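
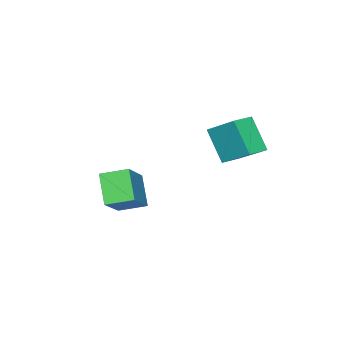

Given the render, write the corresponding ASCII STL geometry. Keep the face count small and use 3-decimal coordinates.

solid 
facet normal -0.553 0.786 0.276
outer loop
vertex 0.537 0.965 1.351
vertex 2.138 1.686 2.503
vertex 1.166 1.926 -0.125
endloop
endfacet
facet normal -0.762 -0.343 -0.548
outer loop
vertex 1.962 0.794 -0.523
vertex 0.537 0.965 1.351
vertex 1.166 1.926 -0.125
endloop
endfacet
facet normal -0.553 0.786 0.276
outer loop
vertex 1.166 1.926 -0.125
vertex 2.138 1.686 2.503
vertex 2.767 2.647 1.027
endloop
endfacet
facet normal 0.336 0.514 -0.789
outer loop
vertex 2.767 2.647 1.027
vertex 1.962 0.794 -0.523
vertex 1.166 1.926 -0.125
endloop
endfacet
facet normal -0.336 -0.514 0.789
outer loop
vertex 0.537 0.965 1.351
vertex 2.934 0.554 2.105
vertex 2.138 1.686 2.503
endloop
endfacet
facet normal -0.762 -0.343 -0.548
outer loop
vertex 1.333 -0.167 0.953
vertex 0.537 0.965 1.351
vertex 1.962 0.794 -0.523
endloop
endfacet
facet normal -0.336 -0.514 0.789
outer loop
vertex 1.333 -0.167 0.953
vertex 2.934 0.554 2.105
vertex 0.537 0.965 1.351
endloop
endfacet
facet normal 0.762 0.343 0.548
outer loop
vertex 2.138 1.686 2.503
vertex 2.934 0.554 2.105
vertex 2.767 2.647 1.027
endloop
endfacet
facet normal 0.336 0.514 -0.789
outer loop
vertex 3.563 1.515 0.629
vertex 1.962 0.794 -0.523
vertex 2.767 2.647 1.027
endloop
endfacet
facet normal 0.762 0.343 0.548
outer loop
vertex 2.767 2.647 1.027
vertex 2.934 0.554 2.105
vertex 3.563 1.515 0.629
endloop
endfacet
facet normal 0.553 -0.786 -0.276
outer loop
vertex 3.563 1.515 0.629
vertex 1.333 -0.167 0.953
vertex 1.962 0.794 -0.523
endloop
endfacet
facet normal 0.553 -0.786 -0.276
outer loop
vertex 2.934 0.554 2.105
vertex 1.333 -0.167 0.953
vertex 3.563 1.515 0.629
endloop
endfacet
facet normal -0.995 0.099 -0.020
outer loop
vertex -4.066 3.71 4.585
vertex -3.919 4.819 2.761
vertex -4.225 1.875 3.456
endloop
endfacet
facet normal -0.069 -0.518 0.852
outer loop
vertex -3.081 1.761 3.479
vertex -4.066 3.71 4.585
vertex -4.225 1.875 3.456
endloop
endfacet
facet normal -0.995 0.099 -0.020
outer loop
vertex -4.225 1.875 3.456
vertex -3.919 4.819 2.761
vertex -4.078 2.984 1.632
endloop
endfacet
facet normal -0.074 -0.849 -0.522
outer loop
vertex -4.078 2.984 1.632
vertex -3.081 1.761 3.479
vertex -4.225 1.875 3.456
endloop
endfacet
facet normal 0.074 0.849 0.522
outer loop
vertex -4.066 3.71 4.585
vertex -2.775 4.705 2.784
vertex -3.919 4.819 2.761
endloop
endfacet
facet normal -0.069 -0.518 0.852
outer loop
vertex -2.922 3.596 4.608
vertex -4.066 3.71 4.585
vertex -3.081 1.761 3.479
endloop
endfacet
facet normal 0.074 0.849 0.522
outer loop
vertex -2.922 3.596 4.608
vertex -2.775 4.705 2.784
vertex -4.066 3.71 4.585
endloop
endfacet
facet normal 0.069 0.518 -0.852
outer loop
vertex -3.919 4.819 2.761
vertex -2.775 4.705 2.784
vertex -4.078 2.984 1.632
endloop
endfacet
facet normal -0.074 -0.849 -0.522
outer loop
vertex -2.934 2.87 1.655
vertex -3.081 1.761 3.479
vertex -4.078 2.984 1.632
endloop
endfacet
facet normal 0.069 0.518 -0.852
outer loop
vertex -4.078 2.984 1.632
vertex -2.775 4.705 2.784
vertex -2.934 2.87 1.655
endloop
endfacet
facet normal 0.995 -0.099 0.020
outer loop
vertex -2.934 2.87 1.655
vertex -2.922 3.596 4.608
vertex -3.081 1.761 3.479
endloop
endfacet
facet normal 0.995 -0.099 0.020
outer loop
vertex -2.775 4.705 2.784
vertex -2.922 3.596 4.608
vertex -2.934 2.87 1.655
endloop
endfacet

endsolid


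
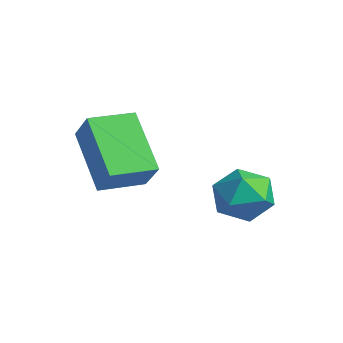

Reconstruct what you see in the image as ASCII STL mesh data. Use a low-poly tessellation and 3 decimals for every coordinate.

solid 
facet normal -0.632 0.008 -0.775
outer loop
vertex -3.112 -0.363 3.965
vertex -3.01 0.881 3.895
vertex -1.64 -0.552 2.763
endloop
endfacet
facet normal -0.082 -0.995 0.056
outer loop
vertex -0.97 -0.561 3.585
vertex -3.112 -0.363 3.965
vertex -1.64 -0.552 2.763
endloop
endfacet
facet normal -0.632 0.009 -0.775
outer loop
vertex -1.64 -0.552 2.763
vertex -3.01 0.881 3.895
vertex -1.537 0.692 2.693
endloop
endfacet
facet normal 0.771 -0.099 -0.629
outer loop
vertex -1.537 0.692 2.693
vertex -0.97 -0.561 3.585
vertex -1.64 -0.552 2.763
endloop
endfacet
facet normal -0.771 0.099 0.629
outer loop
vertex -3.112 -0.363 3.965
vertex -2.34 0.872 4.717
vertex -3.01 0.881 3.895
endloop
endfacet
facet normal -0.082 -0.995 0.056
outer loop
vertex -2.443 -0.372 4.787
vertex -3.112 -0.363 3.965
vertex -0.97 -0.561 3.585
endloop
endfacet
facet normal -0.771 0.099 0.629
outer loop
vertex -2.443 -0.372 4.787
vertex -2.34 0.872 4.717
vertex -3.112 -0.363 3.965
endloop
endfacet
facet normal 0.082 0.995 -0.056
outer loop
vertex -3.01 0.881 3.895
vertex -2.34 0.872 4.717
vertex -1.537 0.692 2.693
endloop
endfacet
facet normal 0.771 -0.099 -0.629
outer loop
vertex -0.868 0.683 3.515
vertex -0.97 -0.561 3.585
vertex -1.537 0.692 2.693
endloop
endfacet
facet normal 0.082 0.995 -0.056
outer loop
vertex -1.537 0.692 2.693
vertex -2.34 0.872 4.717
vertex -0.868 0.683 3.515
endloop
endfacet
facet normal 0.632 -0.008 0.775
outer loop
vertex -0.868 0.683 3.515
vertex -2.443 -0.372 4.787
vertex -0.97 -0.561 3.585
endloop
endfacet
facet normal 0.632 -0.009 0.775
outer loop
vertex -2.34 0.872 4.717
vertex -2.443 -0.372 4.787
vertex -0.868 0.683 3.515
endloop
endfacet
facet normal -0.407 0.738 0.537
outer loop
vertex -0.908 3.437 2.195
vertex -0.976 2.907 2.872
vertex -0.263 3.379 2.764
endloop
endfacet
facet normal 0.045 0.998 0.051
outer loop
vertex -0.908 3.437 2.195
vertex -0.263 3.379 2.764
vertex -0.091 3.414 1.92
endloop
endfacet
facet normal -0.177 0.785 -0.593
outer loop
vertex -0.908 3.437 2.195
vertex -0.091 3.414 1.92
vertex -0.699 2.964 1.506
endloop
endfacet
facet normal -0.769 0.394 -0.504
outer loop
vertex -0.908 3.437 2.195
vertex -0.699 2.964 1.506
vertex -1.245 2.65 2.094
endloop
endfacet
facet normal -0.911 0.365 0.194
outer loop
vertex -0.908 3.437 2.195
vertex -1.245 2.65 2.094
vertex -0.976 2.907 2.872
endloop
endfacet
facet normal 0.686 0.707 0.169
outer loop
vertex -0.091 3.414 1.92
vertex -0.263 3.379 2.764
vertex 0.345 2.87 2.426
endloop
endfacet
facet normal -0.045 0.287 0.957
outer loop
vertex -0.263 3.379 2.764
vertex -0.976 2.907 2.872
vertex -0.201 2.556 3.014
endloop
endfacet
facet normal -0.860 -0.316 0.402
outer loop
vertex -0.976 2.907 2.872
vertex -1.245 2.65 2.094
vertex -0.809 2.106 2.6
endloop
endfacet
facet normal -0.630 -0.269 -0.729
outer loop
vertex -1.245 2.65 2.094
vertex -0.699 2.964 1.506
vertex -0.637 2.141 1.756
endloop
endfacet
facet normal 0.325 0.364 -0.873
outer loop
vertex -0.699 2.964 1.506
vertex -0.091 3.414 1.92
vertex 0.076 2.613 1.648
endloop
endfacet
facet normal 0.769 -0.394 0.504
outer loop
vertex 0.008 2.083 2.325
vertex 0.345 2.87 2.426
vertex -0.201 2.556 3.014
endloop
endfacet
facet normal 0.177 -0.785 0.593
outer loop
vertex 0.008 2.083 2.325
vertex -0.201 2.556 3.014
vertex -0.809 2.106 2.6
endloop
endfacet
facet normal -0.045 -0.998 -0.051
outer loop
vertex 0.008 2.083 2.325
vertex -0.809 2.106 2.6
vertex -0.637 2.141 1.756
endloop
endfacet
facet normal 0.407 -0.738 -0.537
outer loop
vertex 0.008 2.083 2.325
vertex -0.637 2.141 1.756
vertex 0.076 2.613 1.648
endloop
endfacet
facet normal 0.911 -0.365 -0.194
outer loop
vertex 0.008 2.083 2.325
vertex 0.076 2.613 1.648
vertex 0.345 2.87 2.426
endloop
endfacet
facet normal 0.630 0.269 0.729
outer loop
vertex -0.201 2.556 3.014
vertex 0.345 2.87 2.426
vertex -0.263 3.379 2.764
endloop
endfacet
facet normal -0.325 -0.364 0.873
outer loop
vertex -0.809 2.106 2.6
vertex -0.201 2.556 3.014
vertex -0.976 2.907 2.872
endloop
endfacet
facet normal -0.686 -0.707 -0.169
outer loop
vertex -0.637 2.141 1.756
vertex -0.809 2.106 2.6
vertex -1.245 2.65 2.094
endloop
endfacet
facet normal 0.045 -0.287 -0.957
outer loop
vertex 0.076 2.613 1.648
vertex -0.637 2.141 1.756
vertex -0.699 2.964 1.506
endloop
endfacet
facet normal 0.860 0.316 -0.402
outer loop
vertex 0.345 2.87 2.426
vertex 0.076 2.613 1.648
vertex -0.091 3.414 1.92
endloop
endfacet

endsolid


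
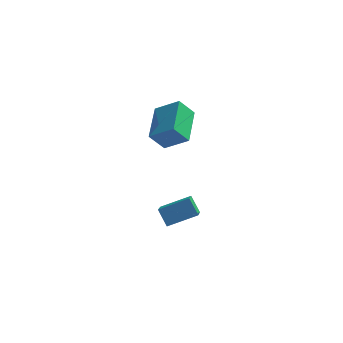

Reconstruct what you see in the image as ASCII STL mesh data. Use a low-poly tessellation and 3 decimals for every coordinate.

solid 
facet normal -0.494 0.428 0.757
outer loop
vertex -2.267 -1.603 -1.493
vertex -1.048 -1.131 -0.965
vertex -2.381 -0.579 -2.146
endloop
endfacet
facet normal -0.865 -0.335 -0.374
outer loop
vertex -1.932 -0.969 -2.835
vertex -2.267 -1.603 -1.493
vertex -2.381 -0.579 -2.146
endloop
endfacet
facet normal -0.493 0.428 0.757
outer loop
vertex -2.381 -0.579 -2.146
vertex -1.048 -1.131 -0.965
vertex -1.161 -0.107 -1.618
endloop
endfacet
facet normal -0.093 0.839 -0.536
outer loop
vertex -1.161 -0.107 -1.618
vertex -1.932 -0.969 -2.835
vertex -2.381 -0.579 -2.146
endloop
endfacet
facet normal 0.093 -0.839 0.536
outer loop
vertex -2.267 -1.603 -1.493
vertex -0.599 -1.521 -1.654
vertex -1.048 -1.131 -0.965
endloop
endfacet
facet normal -0.865 -0.334 -0.374
outer loop
vertex -1.819 -1.993 -2.182
vertex -2.267 -1.603 -1.493
vertex -1.932 -0.969 -2.835
endloop
endfacet
facet normal 0.093 -0.839 0.536
outer loop
vertex -1.819 -1.993 -2.182
vertex -0.599 -1.521 -1.654
vertex -2.267 -1.603 -1.493
endloop
endfacet
facet normal 0.865 0.334 0.374
outer loop
vertex -1.048 -1.131 -0.965
vertex -0.599 -1.521 -1.654
vertex -1.161 -0.107 -1.618
endloop
endfacet
facet normal -0.093 0.839 -0.536
outer loop
vertex -0.713 -0.497 -2.307
vertex -1.932 -0.969 -2.835
vertex -1.161 -0.107 -1.618
endloop
endfacet
facet normal 0.865 0.334 0.373
outer loop
vertex -1.161 -0.107 -1.618
vertex -0.599 -1.521 -1.654
vertex -0.713 -0.497 -2.307
endloop
endfacet
facet normal 0.494 -0.428 -0.757
outer loop
vertex -0.713 -0.497 -2.307
vertex -1.819 -1.993 -2.182
vertex -1.932 -0.969 -2.835
endloop
endfacet
facet normal 0.493 -0.428 -0.757
outer loop
vertex -0.599 -1.521 -1.654
vertex -1.819 -1.993 -2.182
vertex -0.713 -0.497 -2.307
endloop
endfacet
facet normal -0.822 0.108 -0.560
outer loop
vertex -2.678 -1.387 2.883
vertex -2.776 0.345 3.362
vertex -2.088 -1.128 2.067
endloop
endfacet
facet normal 0.055 -0.962 -0.266
outer loop
vertex -1.044 -1.265 2.778
vertex -2.678 -1.387 2.883
vertex -2.088 -1.128 2.067
endloop
endfacet
facet normal -0.822 0.108 -0.560
outer loop
vertex -2.088 -1.128 2.067
vertex -2.776 0.345 3.362
vertex -2.186 0.604 2.546
endloop
endfacet
facet normal 0.567 0.249 -0.785
outer loop
vertex -2.186 0.604 2.546
vertex -1.044 -1.265 2.778
vertex -2.088 -1.128 2.067
endloop
endfacet
facet normal -0.567 -0.249 0.785
outer loop
vertex -2.678 -1.387 2.883
vertex -1.732 0.208 4.073
vertex -2.776 0.345 3.362
endloop
endfacet
facet normal 0.055 -0.962 -0.266
outer loop
vertex -1.634 -1.524 3.594
vertex -2.678 -1.387 2.883
vertex -1.044 -1.265 2.778
endloop
endfacet
facet normal -0.567 -0.249 0.785
outer loop
vertex -1.634 -1.524 3.594
vertex -1.732 0.208 4.073
vertex -2.678 -1.387 2.883
endloop
endfacet
facet normal -0.055 0.962 0.266
outer loop
vertex -2.776 0.345 3.362
vertex -1.732 0.208 4.073
vertex -2.186 0.604 2.546
endloop
endfacet
facet normal 0.567 0.249 -0.785
outer loop
vertex -1.142 0.467 3.257
vertex -1.044 -1.265 2.778
vertex -2.186 0.604 2.546
endloop
endfacet
facet normal -0.055 0.962 0.266
outer loop
vertex -2.186 0.604 2.546
vertex -1.732 0.208 4.073
vertex -1.142 0.467 3.257
endloop
endfacet
facet normal 0.822 -0.108 0.560
outer loop
vertex -1.142 0.467 3.257
vertex -1.634 -1.524 3.594
vertex -1.044 -1.265 2.778
endloop
endfacet
facet normal 0.822 -0.108 0.560
outer loop
vertex -1.732 0.208 4.073
vertex -1.634 -1.524 3.594
vertex -1.142 0.467 3.257
endloop
endfacet

endsolid


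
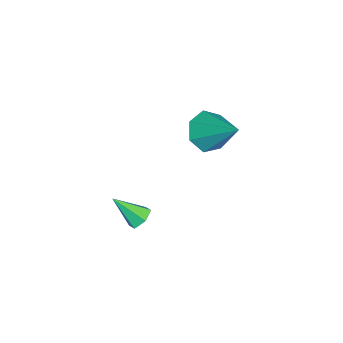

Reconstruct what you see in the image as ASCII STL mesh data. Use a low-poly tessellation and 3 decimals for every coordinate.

solid 
facet normal -0.465 -0.627 -0.626
outer loop
vertex -0.442 0.841 1.261
vertex -1.22 1.524 1.155
vertex -0.349 1.44 0.592
endloop
endfacet
facet normal 0.991 -0.130 0.021
outer loop
vertex -0.442 0.841 1.261
vertex -0.349 1.44 0.592
vertex -0.2 2.896 2.525
endloop
endfacet
facet normal -0.465 -0.626 -0.626
outer loop
vertex -0.349 1.44 0.592
vertex -1.22 1.524 1.155
vertex -0.911 2.102 0.347
endloop
endfacet
facet normal 0.761 0.488 -0.427
outer loop
vertex -0.349 1.44 0.592
vertex -0.911 2.102 0.347
vertex -0.2 2.896 2.525
endloop
endfacet
facet normal -0.465 -0.626 -0.626
outer loop
vertex -0.911 2.102 0.347
vertex -1.22 1.524 1.155
vertex -1.706 2.329 0.711
endloop
endfacet
facet normal 0.095 0.925 -0.368
outer loop
vertex -0.911 2.102 0.347
vertex -1.706 2.329 0.711
vertex -0.2 2.896 2.525
endloop
endfacet
facet normal -0.466 -0.626 -0.625
outer loop
vertex -1.706 2.329 0.711
vertex -1.22 1.524 1.155
vertex -2.134 1.95 1.409
endloop
endfacet
facet normal -0.504 0.850 0.153
outer loop
vertex -1.706 2.329 0.711
vertex -2.134 1.95 1.409
vertex -0.2 2.896 2.525
endloop
endfacet
facet normal -0.466 -0.626 -0.626
outer loop
vertex -2.134 1.95 1.409
vertex -1.22 1.524 1.155
vertex -1.874 1.25 1.916
endloop
endfacet
facet normal -0.586 0.321 0.744
outer loop
vertex -2.134 1.95 1.409
vertex -1.874 1.25 1.916
vertex -0.2 2.896 2.525
endloop
endfacet
facet normal -0.465 -0.627 -0.625
outer loop
vertex -1.874 1.25 1.916
vertex -1.22 1.524 1.155
vertex -1.121 0.757 1.85
endloop
endfacet
facet normal -0.089 -0.265 0.960
outer loop
vertex -1.874 1.25 1.916
vertex -1.121 0.757 1.85
vertex -0.2 2.896 2.525
endloop
endfacet
facet normal -0.465 -0.627 -0.625
outer loop
vertex -1.121 0.757 1.85
vertex -1.22 1.524 1.155
vertex -0.442 0.841 1.261
endloop
endfacet
facet normal 0.612 -0.465 0.639
outer loop
vertex -1.121 0.757 1.85
vertex -0.442 0.841 1.261
vertex -0.2 2.896 2.525
endloop
endfacet
facet normal 0.062 0.714 -0.697
outer loop
vertex 0.748 -1.352 -4.207
vertex 0.112 -1.204 -4.112
vertex 0.578 -0.899 -3.758
endloop
endfacet
facet normal 0.892 -0.102 0.440
outer loop
vertex 0.748 -1.352 -4.207
vertex 0.578 -0.899 -3.758
vertex 0.008 -2.396 -2.948
endloop
endfacet
facet normal 0.062 0.714 -0.697
outer loop
vertex 0.578 -0.899 -3.758
vertex 0.112 -1.204 -4.112
vertex -0.058 -0.751 -3.663
endloop
endfacet
facet normal 0.225 0.396 0.890
outer loop
vertex 0.578 -0.899 -3.758
vertex -0.058 -0.751 -3.663
vertex 0.008 -2.396 -2.948
endloop
endfacet
facet normal 0.064 0.715 -0.697
outer loop
vertex -0.058 -0.751 -3.663
vertex 0.112 -1.204 -4.112
vertex -0.524 -1.055 -4.018
endloop
endfacet
facet normal -0.688 0.266 0.675
outer loop
vertex -0.058 -0.751 -3.663
vertex -0.524 -1.055 -4.018
vertex 0.008 -2.396 -2.948
endloop
endfacet
facet normal 0.064 0.713 -0.698
outer loop
vertex -0.524 -1.055 -4.018
vertex 0.112 -1.204 -4.112
vertex -0.354 -1.509 -4.466
endloop
endfacet
facet normal -0.933 -0.361 0.012
outer loop
vertex -0.524 -1.055 -4.018
vertex -0.354 -1.509 -4.466
vertex 0.008 -2.396 -2.948
endloop
endfacet
facet normal 0.062 0.714 -0.697
outer loop
vertex -0.354 -1.509 -4.466
vertex 0.112 -1.204 -4.112
vertex 0.282 -1.657 -4.561
endloop
endfacet
facet normal -0.265 -0.859 -0.438
outer loop
vertex -0.354 -1.509 -4.466
vertex 0.282 -1.657 -4.561
vertex 0.008 -2.396 -2.948
endloop
endfacet
facet normal 0.062 0.714 -0.697
outer loop
vertex 0.282 -1.657 -4.561
vertex 0.112 -1.204 -4.112
vertex 0.748 -1.352 -4.207
endloop
endfacet
facet normal 0.647 -0.729 -0.224
outer loop
vertex 0.282 -1.657 -4.561
vertex 0.748 -1.352 -4.207
vertex 0.008 -2.396 -2.948
endloop
endfacet

endsolid


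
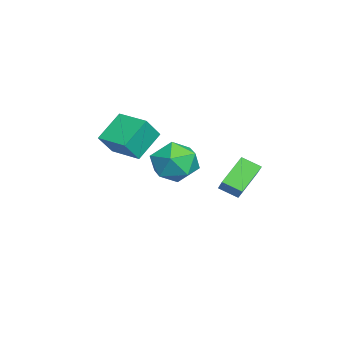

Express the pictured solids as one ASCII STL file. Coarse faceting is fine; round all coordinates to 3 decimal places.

solid 
facet normal -0.673 0.449 0.588
outer loop
vertex -0.922 1.405 0.915
vertex -0.73 2.279 0.468
vertex -1.722 1.195 0.159
endloop
endfacet
facet normal -0.193 -0.874 0.447
outer loop
vertex -0.59 0.441 -0.828
vertex -0.922 1.405 0.915
vertex -1.722 1.195 0.159
endloop
endfacet
facet normal -0.674 0.449 0.587
outer loop
vertex -1.722 1.195 0.159
vertex -0.73 2.279 0.468
vertex -1.529 2.069 -0.288
endloop
endfacet
facet normal -0.714 -0.188 -0.675
outer loop
vertex -1.529 2.069 -0.288
vertex -0.59 0.441 -0.828
vertex -1.722 1.195 0.159
endloop
endfacet
facet normal 0.714 0.188 0.675
outer loop
vertex -0.922 1.405 0.915
vertex 0.402 1.525 -0.519
vertex -0.73 2.279 0.468
endloop
endfacet
facet normal -0.193 -0.874 0.447
outer loop
vertex 0.209 0.651 -0.072
vertex -0.922 1.405 0.915
vertex -0.59 0.441 -0.828
endloop
endfacet
facet normal 0.714 0.187 0.675
outer loop
vertex 0.209 0.651 -0.072
vertex 0.402 1.525 -0.519
vertex -0.922 1.405 0.915
endloop
endfacet
facet normal 0.193 0.874 -0.446
outer loop
vertex -0.73 2.279 0.468
vertex 0.402 1.525 -0.519
vertex -1.529 2.069 -0.288
endloop
endfacet
facet normal -0.714 -0.188 -0.674
outer loop
vertex -0.398 1.315 -1.275
vertex -0.59 0.441 -0.828
vertex -1.529 2.069 -0.288
endloop
endfacet
facet normal 0.193 0.874 -0.447
outer loop
vertex -1.529 2.069 -0.288
vertex 0.402 1.525 -0.519
vertex -0.398 1.315 -1.275
endloop
endfacet
facet normal 0.674 -0.448 -0.587
outer loop
vertex -0.398 1.315 -1.275
vertex 0.209 0.651 -0.072
vertex -0.59 0.441 -0.828
endloop
endfacet
facet normal 0.673 -0.449 -0.588
outer loop
vertex 0.402 1.525 -0.519
vertex 0.209 0.651 -0.072
vertex -0.398 1.315 -1.275
endloop
endfacet
facet normal -0.267 0.486 0.832
outer loop
vertex 2.931 -0.492 3.104
vertex 3.619 -1.158 3.714
vertex 4.012 -0.188 3.274
endloop
endfacet
facet normal -0.299 0.917 0.264
outer loop
vertex 2.931 -0.492 3.104
vertex 4.012 -0.188 3.274
vertex 3.536 -0.049 2.252
endloop
endfacet
facet normal -0.751 0.627 -0.207
outer loop
vertex 2.931 -0.492 3.104
vertex 3.536 -0.049 2.252
vertex 2.85 -0.934 2.061
endloop
endfacet
facet normal -0.997 0.018 0.070
outer loop
vertex 2.931 -0.492 3.104
vertex 2.85 -0.934 2.061
vertex 2.901 -1.619 2.965
endloop
endfacet
facet normal -0.699 -0.069 0.712
outer loop
vertex 2.931 -0.492 3.104
vertex 2.901 -1.619 2.965
vertex 3.619 -1.158 3.714
endloop
endfacet
facet normal 0.348 0.937 -0.035
outer loop
vertex 3.536 -0.049 2.252
vertex 4.012 -0.188 3.274
vertex 4.599 -0.441 2.335
endloop
endfacet
facet normal 0.400 0.239 0.885
outer loop
vertex 4.012 -0.188 3.274
vertex 3.619 -1.158 3.714
vertex 4.65 -1.126 3.239
endloop
endfacet
facet normal -0.297 -0.659 0.691
outer loop
vertex 3.619 -1.158 3.714
vertex 2.901 -1.619 2.965
vertex 3.964 -2.011 3.048
endloop
endfacet
facet normal -0.781 -0.518 -0.349
outer loop
vertex 2.901 -1.619 2.965
vertex 2.85 -0.934 2.061
vertex 3.488 -1.872 2.026
endloop
endfacet
facet normal -0.382 0.468 -0.797
outer loop
vertex 2.85 -0.934 2.061
vertex 3.536 -0.049 2.252
vertex 3.881 -0.902 1.586
endloop
endfacet
facet normal 0.997 -0.018 -0.070
outer loop
vertex 4.569 -1.568 2.196
vertex 4.599 -0.441 2.335
vertex 4.65 -1.126 3.239
endloop
endfacet
facet normal 0.751 -0.627 0.207
outer loop
vertex 4.569 -1.568 2.196
vertex 4.65 -1.126 3.239
vertex 3.964 -2.011 3.048
endloop
endfacet
facet normal 0.299 -0.917 -0.264
outer loop
vertex 4.569 -1.568 2.196
vertex 3.964 -2.011 3.048
vertex 3.488 -1.872 2.026
endloop
endfacet
facet normal 0.267 -0.486 -0.832
outer loop
vertex 4.569 -1.568 2.196
vertex 3.488 -1.872 2.026
vertex 3.881 -0.902 1.586
endloop
endfacet
facet normal 0.699 0.069 -0.712
outer loop
vertex 4.569 -1.568 2.196
vertex 3.881 -0.902 1.586
vertex 4.599 -0.441 2.335
endloop
endfacet
facet normal 0.781 0.518 0.349
outer loop
vertex 4.65 -1.126 3.239
vertex 4.599 -0.441 2.335
vertex 4.012 -0.188 3.274
endloop
endfacet
facet normal 0.382 -0.468 0.797
outer loop
vertex 3.964 -2.011 3.048
vertex 4.65 -1.126 3.239
vertex 3.619 -1.158 3.714
endloop
endfacet
facet normal -0.348 -0.937 0.035
outer loop
vertex 3.488 -1.872 2.026
vertex 3.964 -2.011 3.048
vertex 2.901 -1.619 2.965
endloop
endfacet
facet normal -0.400 -0.239 -0.885
outer loop
vertex 3.881 -0.902 1.586
vertex 3.488 -1.872 2.026
vertex 2.85 -0.934 2.061
endloop
endfacet
facet normal 0.297 0.659 -0.691
outer loop
vertex 4.599 -0.441 2.335
vertex 3.881 -0.902 1.586
vertex 3.536 -0.049 2.252
endloop
endfacet
facet normal -0.482 0.393 -0.783
outer loop
vertex -2.17 -3.352 2.02
vertex -1.176 -2.086 2.043
vertex -1.125 -4.153 0.976
endloop
endfacet
facet normal -0.617 -0.787 -0.014
outer loop
vertex -0.484 -4.674 2.017
vertex -2.17 -3.352 2.02
vertex -1.125 -4.153 0.976
endloop
endfacet
facet normal -0.482 0.392 -0.783
outer loop
vertex -1.125 -4.153 0.976
vertex -1.176 -2.086 2.043
vertex -0.132 -2.886 0.999
endloop
endfacet
facet normal 0.622 -0.476 -0.621
outer loop
vertex -0.132 -2.886 0.999
vertex -0.484 -4.674 2.017
vertex -1.125 -4.153 0.976
endloop
endfacet
facet normal -0.622 0.477 0.621
outer loop
vertex -2.17 -3.352 2.02
vertex -0.535 -2.607 3.084
vertex -1.176 -2.086 2.043
endloop
endfacet
facet normal -0.617 -0.787 -0.014
outer loop
vertex -1.528 -3.874 3.061
vertex -2.17 -3.352 2.02
vertex -0.484 -4.674 2.017
endloop
endfacet
facet normal -0.622 0.476 0.622
outer loop
vertex -1.528 -3.874 3.061
vertex -0.535 -2.607 3.084
vertex -2.17 -3.352 2.02
endloop
endfacet
facet normal 0.617 0.787 0.014
outer loop
vertex -1.176 -2.086 2.043
vertex -0.535 -2.607 3.084
vertex -0.132 -2.886 0.999
endloop
endfacet
facet normal 0.621 -0.476 -0.622
outer loop
vertex 0.51 -3.408 2.04
vertex -0.484 -4.674 2.017
vertex -0.132 -2.886 0.999
endloop
endfacet
facet normal 0.617 0.787 0.014
outer loop
vertex -0.132 -2.886 0.999
vertex -0.535 -2.607 3.084
vertex 0.51 -3.408 2.04
endloop
endfacet
facet normal 0.482 -0.393 0.783
outer loop
vertex 0.51 -3.408 2.04
vertex -1.528 -3.874 3.061
vertex -0.484 -4.674 2.017
endloop
endfacet
facet normal 0.482 -0.392 0.783
outer loop
vertex -0.535 -2.607 3.084
vertex -1.528 -3.874 3.061
vertex 0.51 -3.408 2.04
endloop
endfacet

endsolid


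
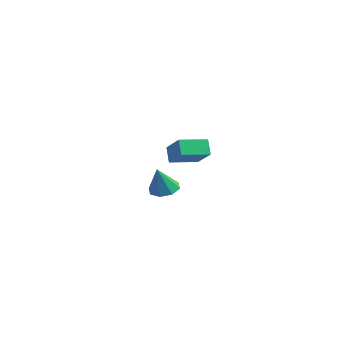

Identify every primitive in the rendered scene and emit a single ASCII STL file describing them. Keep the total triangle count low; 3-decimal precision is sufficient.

solid 
facet normal -0.327 0.824 -0.464
outer loop
vertex 0.242 3.306 1.102
vertex -0.337 2.895 0.78
vertex -0.25 3.301 1.44
endloop
endfacet
facet normal 0.566 0.015 0.824
outer loop
vertex 0.242 3.306 1.102
vertex -0.25 3.301 1.44
vertex 0.017 2.005 1.28
endloop
endfacet
facet normal -0.328 0.823 -0.463
outer loop
vertex -0.25 3.301 1.44
vertex -0.337 2.895 0.78
vertex -0.793 3.057 1.391
endloop
endfacet
facet normal -0.032 -0.129 0.991
outer loop
vertex -0.25 3.301 1.44
vertex -0.793 3.057 1.391
vertex 0.017 2.005 1.28
endloop
endfacet
facet normal -0.327 0.824 -0.463
outer loop
vertex -0.793 3.057 1.391
vertex -0.337 2.895 0.78
vertex -1.069 2.719 0.984
endloop
endfacet
facet normal -0.504 -0.465 0.728
outer loop
vertex -0.793 3.057 1.391
vertex -1.069 2.719 0.984
vertex 0.017 2.005 1.28
endloop
endfacet
facet normal -0.327 0.823 -0.464
outer loop
vertex -1.069 2.719 0.984
vertex -0.337 2.895 0.78
vertex -0.916 2.483 0.457
endloop
endfacet
facet normal -0.575 -0.796 0.190
outer loop
vertex -1.069 2.719 0.984
vertex -0.916 2.483 0.457
vertex 0.017 2.005 1.28
endloop
endfacet
facet normal -0.327 0.823 -0.463
outer loop
vertex -0.916 2.483 0.457
vertex -0.337 2.895 0.78
vertex -0.424 2.489 0.12
endloop
endfacet
facet normal -0.202 -0.929 -0.311
outer loop
vertex -0.916 2.483 0.457
vertex -0.424 2.489 0.12
vertex 0.017 2.005 1.28
endloop
endfacet
facet normal -0.328 0.823 -0.463
outer loop
vertex -0.424 2.489 0.12
vertex -0.337 2.895 0.78
vertex 0.119 2.732 0.168
endloop
endfacet
facet normal 0.394 -0.786 -0.477
outer loop
vertex -0.424 2.489 0.12
vertex 0.119 2.732 0.168
vertex 0.017 2.005 1.28
endloop
endfacet
facet normal -0.328 0.823 -0.463
outer loop
vertex 0.119 2.732 0.168
vertex -0.337 2.895 0.78
vertex 0.395 3.071 0.575
endloop
endfacet
facet normal 0.867 -0.449 -0.214
outer loop
vertex 0.119 2.732 0.168
vertex 0.395 3.071 0.575
vertex 0.017 2.005 1.28
endloop
endfacet
facet normal -0.328 0.824 -0.462
outer loop
vertex 0.395 3.071 0.575
vertex -0.337 2.895 0.78
vertex 0.242 3.306 1.102
endloop
endfacet
facet normal 0.938 -0.118 0.325
outer loop
vertex 0.395 3.071 0.575
vertex 0.242 3.306 1.102
vertex 0.017 2.005 1.28
endloop
endfacet
facet normal -0.808 0.176 -0.562
outer loop
vertex 2.212 -0.662 2.534
vertex 2.709 1.015 2.345
vertex 2.796 -0.94 1.607
endloop
endfacet
facet normal -0.283 -0.953 0.108
outer loop
vertex 4.331 -1.275 2.675
vertex 2.212 -0.662 2.534
vertex 2.796 -0.94 1.607
endloop
endfacet
facet normal -0.808 0.176 -0.562
outer loop
vertex 2.796 -0.94 1.607
vertex 2.709 1.015 2.345
vertex 3.293 0.738 1.418
endloop
endfacet
facet normal 0.517 -0.245 -0.820
outer loop
vertex 3.293 0.738 1.418
vertex 4.331 -1.275 2.675
vertex 2.796 -0.94 1.607
endloop
endfacet
facet normal -0.517 0.246 0.820
outer loop
vertex 2.212 -0.662 2.534
vertex 4.244 0.68 3.413
vertex 2.709 1.015 2.345
endloop
endfacet
facet normal -0.283 -0.953 0.107
outer loop
vertex 3.747 -0.998 3.602
vertex 2.212 -0.662 2.534
vertex 4.331 -1.275 2.675
endloop
endfacet
facet normal -0.517 0.245 0.820
outer loop
vertex 3.747 -0.998 3.602
vertex 4.244 0.68 3.413
vertex 2.212 -0.662 2.534
endloop
endfacet
facet normal 0.282 0.953 -0.107
outer loop
vertex 2.709 1.015 2.345
vertex 4.244 0.68 3.413
vertex 3.293 0.738 1.418
endloop
endfacet
facet normal 0.517 -0.246 -0.820
outer loop
vertex 4.828 0.402 2.486
vertex 4.331 -1.275 2.675
vertex 3.293 0.738 1.418
endloop
endfacet
facet normal 0.283 0.953 -0.107
outer loop
vertex 3.293 0.738 1.418
vertex 4.244 0.68 3.413
vertex 4.828 0.402 2.486
endloop
endfacet
facet normal 0.808 -0.176 0.562
outer loop
vertex 4.828 0.402 2.486
vertex 3.747 -0.998 3.602
vertex 4.331 -1.275 2.675
endloop
endfacet
facet normal 0.808 -0.176 0.562
outer loop
vertex 4.244 0.68 3.413
vertex 3.747 -0.998 3.602
vertex 4.828 0.402 2.486
endloop
endfacet
facet normal -0.108 0.367 -0.924
outer loop
vertex -2.987 3.774 -3.713
vertex -3.968 3.933 -3.535
vertex -3.123 4.475 -3.419
endloop
endfacet
facet normal 0.931 0.029 0.363
outer loop
vertex -2.987 3.774 -3.713
vertex -3.123 4.475 -3.419
vertex -3.752 3.207 -1.705
endloop
endfacet
facet normal -0.109 0.367 -0.924
outer loop
vertex -3.123 4.475 -3.419
vertex -3.968 3.933 -3.535
vertex -3.755 4.859 -3.192
endloop
endfacet
facet normal 0.559 0.555 0.616
outer loop
vertex -3.123 4.475 -3.419
vertex -3.755 4.859 -3.192
vertex -3.752 3.207 -1.705
endloop
endfacet
facet normal -0.109 0.367 -0.924
outer loop
vertex -3.755 4.859 -3.192
vertex -3.968 3.933 -3.535
vertex -4.511 4.701 -3.166
endloop
endfacet
facet normal -0.113 0.665 0.739
outer loop
vertex -3.755 4.859 -3.192
vertex -4.511 4.701 -3.166
vertex -3.752 3.207 -1.705
endloop
endfacet
facet normal -0.109 0.367 -0.924
outer loop
vertex -4.511 4.701 -3.166
vertex -3.968 3.933 -3.535
vertex -4.949 4.093 -3.356
endloop
endfacet
facet normal -0.693 0.293 0.659
outer loop
vertex -4.511 4.701 -3.166
vertex -4.949 4.093 -3.356
vertex -3.752 3.207 -1.705
endloop
endfacet
facet normal -0.109 0.367 -0.924
outer loop
vertex -4.949 4.093 -3.356
vertex -3.968 3.933 -3.535
vertex -4.812 3.391 -3.651
endloop
endfacet
facet normal -0.838 -0.342 0.424
outer loop
vertex -4.949 4.093 -3.356
vertex -4.812 3.391 -3.651
vertex -3.752 3.207 -1.705
endloop
endfacet
facet normal -0.108 0.366 -0.924
outer loop
vertex -4.812 3.391 -3.651
vertex -3.968 3.933 -3.535
vertex -4.181 3.007 -3.877
endloop
endfacet
facet normal -0.466 -0.868 0.172
outer loop
vertex -4.812 3.391 -3.651
vertex -4.181 3.007 -3.877
vertex -3.752 3.207 -1.705
endloop
endfacet
facet normal -0.109 0.366 -0.924
outer loop
vertex -4.181 3.007 -3.877
vertex -3.968 3.933 -3.535
vertex -3.424 3.166 -3.903
endloop
endfacet
facet normal 0.207 -0.977 0.049
outer loop
vertex -4.181 3.007 -3.877
vertex -3.424 3.166 -3.903
vertex -3.752 3.207 -1.705
endloop
endfacet
facet normal -0.108 0.367 -0.924
outer loop
vertex -3.424 3.166 -3.903
vertex -3.968 3.933 -3.535
vertex -2.987 3.774 -3.713
endloop
endfacet
facet normal 0.786 -0.605 0.129
outer loop
vertex -3.424 3.166 -3.903
vertex -2.987 3.774 -3.713
vertex -3.752 3.207 -1.705
endloop
endfacet

endsolid


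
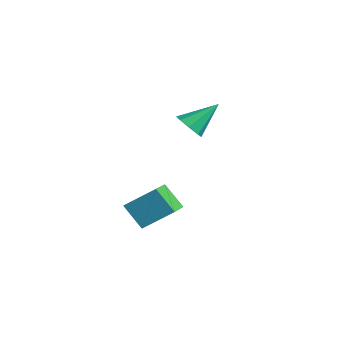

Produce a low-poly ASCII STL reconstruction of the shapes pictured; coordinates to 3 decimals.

solid 
facet normal -0.676 0.672 -0.301
outer loop
vertex 1.959 -1.669 1.864
vertex 2.949 -1.217 0.65
vertex 1.155 -2.994 0.714
endloop
endfacet
facet normal -0.608 -0.277 0.744
outer loop
vertex 2.311 -4.143 1.23
vertex 1.959 -1.669 1.864
vertex 1.155 -2.994 0.714
endloop
endfacet
facet normal -0.676 0.672 -0.301
outer loop
vertex 1.155 -2.994 0.714
vertex 2.949 -1.217 0.65
vertex 2.144 -2.542 -0.499
endloop
endfacet
facet normal -0.417 -0.687 -0.596
outer loop
vertex 2.144 -2.542 -0.499
vertex 2.311 -4.143 1.23
vertex 1.155 -2.994 0.714
endloop
endfacet
facet normal 0.417 0.687 0.596
outer loop
vertex 1.959 -1.669 1.864
vertex 4.105 -2.366 1.166
vertex 2.949 -1.217 0.65
endloop
endfacet
facet normal -0.607 -0.277 0.745
outer loop
vertex 3.116 -2.818 2.379
vertex 1.959 -1.669 1.864
vertex 2.311 -4.143 1.23
endloop
endfacet
facet normal 0.417 0.687 0.596
outer loop
vertex 3.116 -2.818 2.379
vertex 4.105 -2.366 1.166
vertex 1.959 -1.669 1.864
endloop
endfacet
facet normal 0.607 0.277 -0.745
outer loop
vertex 2.949 -1.217 0.65
vertex 4.105 -2.366 1.166
vertex 2.144 -2.542 -0.499
endloop
endfacet
facet normal -0.417 -0.687 -0.596
outer loop
vertex 3.301 -3.691 0.016
vertex 2.311 -4.143 1.23
vertex 2.144 -2.542 -0.499
endloop
endfacet
facet normal 0.607 0.278 -0.744
outer loop
vertex 2.144 -2.542 -0.499
vertex 4.105 -2.366 1.166
vertex 3.301 -3.691 0.016
endloop
endfacet
facet normal 0.676 -0.672 0.301
outer loop
vertex 3.301 -3.691 0.016
vertex 3.116 -2.818 2.379
vertex 2.311 -4.143 1.23
endloop
endfacet
facet normal 0.677 -0.672 0.301
outer loop
vertex 4.105 -2.366 1.166
vertex 3.116 -2.818 2.379
vertex 3.301 -3.691 0.016
endloop
endfacet
facet normal -0.124 -0.757 -0.641
outer loop
vertex -2.218 2.13 3.129
vertex -2.964 2.555 2.772
vertex -2.052 2.561 2.588
endloop
endfacet
facet normal 0.942 0.054 0.332
outer loop
vertex -2.218 2.13 3.129
vertex -2.052 2.561 2.588
vertex -2.696 4.185 4.148
endloop
endfacet
facet normal -0.124 -0.759 -0.640
outer loop
vertex -2.052 2.561 2.588
vertex -2.964 2.555 2.772
vertex -2.421 2.988 2.153
endloop
endfacet
facet normal 0.832 0.519 -0.197
outer loop
vertex -2.052 2.561 2.588
vertex -2.421 2.988 2.153
vertex -2.696 4.185 4.148
endloop
endfacet
facet normal -0.125 -0.758 -0.640
outer loop
vertex -2.421 2.988 2.153
vertex -2.964 2.555 2.772
vertex -3.107 3.162 2.081
endloop
endfacet
facet normal 0.263 0.843 -0.469
outer loop
vertex -2.421 2.988 2.153
vertex -3.107 3.162 2.081
vertex -2.696 4.185 4.148
endloop
endfacet
facet normal -0.125 -0.758 -0.640
outer loop
vertex -3.107 3.162 2.081
vertex -2.964 2.555 2.772
vertex -3.71 2.98 2.414
endloop
endfacet
facet normal -0.435 0.839 -0.329
outer loop
vertex -3.107 3.162 2.081
vertex -3.71 2.98 2.414
vertex -2.696 4.185 4.148
endloop
endfacet
facet normal -0.125 -0.758 -0.640
outer loop
vertex -3.71 2.98 2.414
vertex -2.964 2.555 2.772
vertex -3.876 2.55 2.956
endloop
endfacet
facet normal -0.849 0.508 0.143
outer loop
vertex -3.71 2.98 2.414
vertex -3.876 2.55 2.956
vertex -2.696 4.185 4.148
endloop
endfacet
facet normal -0.125 -0.758 -0.641
outer loop
vertex -3.876 2.55 2.956
vertex -2.964 2.555 2.772
vertex -3.507 2.122 3.39
endloop
endfacet
facet normal -0.739 0.044 0.672
outer loop
vertex -3.876 2.55 2.956
vertex -3.507 2.122 3.39
vertex -2.696 4.185 4.148
endloop
endfacet
facet normal -0.124 -0.758 -0.640
outer loop
vertex -3.507 2.122 3.39
vertex -2.964 2.555 2.772
vertex -2.821 1.949 3.462
endloop
endfacet
facet normal -0.170 -0.280 0.945
outer loop
vertex -3.507 2.122 3.39
vertex -2.821 1.949 3.462
vertex -2.696 4.185 4.148
endloop
endfacet
facet normal -0.126 -0.758 -0.640
outer loop
vertex -2.821 1.949 3.462
vertex -2.964 2.555 2.772
vertex -2.218 2.13 3.129
endloop
endfacet
facet normal 0.527 -0.276 0.804
outer loop
vertex -2.821 1.949 3.462
vertex -2.218 2.13 3.129
vertex -2.696 4.185 4.148
endloop
endfacet

endsolid


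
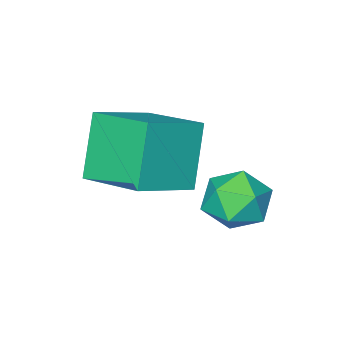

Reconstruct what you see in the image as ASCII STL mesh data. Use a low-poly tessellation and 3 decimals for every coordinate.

solid 
facet normal -0.480 0.468 0.742
outer loop
vertex -3.597 0.288 -2.959
vertex -4.377 -0.015 -3.273
vertex -3.919 -0.495 -2.674
endloop
endfacet
facet normal 0.175 0.272 0.946
outer loop
vertex -3.597 0.288 -2.959
vertex -3.919 -0.495 -2.674
vertex -3.049 -0.411 -2.859
endloop
endfacet
facet normal 0.644 0.577 0.502
outer loop
vertex -3.597 0.288 -2.959
vertex -3.049 -0.411 -2.859
vertex -2.969 0.121 -3.573
endloop
endfacet
facet normal 0.279 0.960 0.024
outer loop
vertex -3.597 0.288 -2.959
vertex -2.969 0.121 -3.573
vertex -3.79 0.366 -3.829
endloop
endfacet
facet normal -0.416 0.893 0.172
outer loop
vertex -3.597 0.288 -2.959
vertex -3.79 0.366 -3.829
vertex -4.377 -0.015 -3.273
endloop
endfacet
facet normal 0.227 -0.435 0.871
outer loop
vertex -3.049 -0.411 -2.859
vertex -3.919 -0.495 -2.674
vertex -3.49 -1.146 -3.111
endloop
endfacet
facet normal -0.833 -0.119 0.541
outer loop
vertex -3.919 -0.495 -2.674
vertex -4.377 -0.015 -3.273
vertex -4.311 -0.901 -3.367
endloop
endfacet
facet normal -0.729 0.568 -0.381
outer loop
vertex -4.377 -0.015 -3.273
vertex -3.79 0.366 -3.829
vertex -4.231 -0.369 -4.081
endloop
endfacet
facet normal 0.396 0.677 -0.620
outer loop
vertex -3.79 0.366 -3.829
vertex -2.969 0.121 -3.573
vertex -3.361 -0.285 -4.266
endloop
endfacet
facet normal 0.987 0.057 0.153
outer loop
vertex -2.969 0.121 -3.573
vertex -3.049 -0.411 -2.859
vertex -2.903 -0.765 -3.667
endloop
endfacet
facet normal -0.279 -0.960 -0.024
outer loop
vertex -3.683 -1.068 -3.981
vertex -3.49 -1.146 -3.111
vertex -4.311 -0.901 -3.367
endloop
endfacet
facet normal -0.644 -0.577 -0.502
outer loop
vertex -3.683 -1.068 -3.981
vertex -4.311 -0.901 -3.367
vertex -4.231 -0.369 -4.081
endloop
endfacet
facet normal -0.175 -0.272 -0.946
outer loop
vertex -3.683 -1.068 -3.981
vertex -4.231 -0.369 -4.081
vertex -3.361 -0.285 -4.266
endloop
endfacet
facet normal 0.480 -0.468 -0.742
outer loop
vertex -3.683 -1.068 -3.981
vertex -3.361 -0.285 -4.266
vertex -2.903 -0.765 -3.667
endloop
endfacet
facet normal 0.416 -0.893 -0.172
outer loop
vertex -3.683 -1.068 -3.981
vertex -2.903 -0.765 -3.667
vertex -3.49 -1.146 -3.111
endloop
endfacet
facet normal -0.396 -0.677 0.620
outer loop
vertex -4.311 -0.901 -3.367
vertex -3.49 -1.146 -3.111
vertex -3.919 -0.495 -2.674
endloop
endfacet
facet normal -0.987 -0.057 -0.153
outer loop
vertex -4.231 -0.369 -4.081
vertex -4.311 -0.901 -3.367
vertex -4.377 -0.015 -3.273
endloop
endfacet
facet normal -0.227 0.435 -0.871
outer loop
vertex -3.361 -0.285 -4.266
vertex -4.231 -0.369 -4.081
vertex -3.79 0.366 -3.829
endloop
endfacet
facet normal 0.833 0.119 -0.541
outer loop
vertex -2.903 -0.765 -3.667
vertex -3.361 -0.285 -4.266
vertex -2.969 0.121 -3.573
endloop
endfacet
facet normal 0.729 -0.568 0.381
outer loop
vertex -3.49 -1.146 -3.111
vertex -2.903 -0.765 -3.667
vertex -3.049 -0.411 -2.859
endloop
endfacet
facet normal -0.913 0.001 -0.408
outer loop
vertex -3.176 -2.953 -1.733
vertex -3.389 -1.242 -1.253
vertex -2.461 -2.417 -3.33
endloop
endfacet
facet normal 0.119 -0.956 -0.268
outer loop
vertex -0.891 -2.418 -2.627
vertex -3.176 -2.953 -1.733
vertex -2.461 -2.417 -3.33
endloop
endfacet
facet normal -0.913 0.001 -0.408
outer loop
vertex -2.461 -2.417 -3.33
vertex -3.389 -1.242 -1.253
vertex -2.674 -0.705 -2.85
endloop
endfacet
facet normal 0.391 0.293 -0.872
outer loop
vertex -2.674 -0.705 -2.85
vertex -0.891 -2.418 -2.627
vertex -2.461 -2.417 -3.33
endloop
endfacet
facet normal -0.391 -0.293 0.872
outer loop
vertex -3.176 -2.953 -1.733
vertex -1.819 -1.243 -0.55
vertex -3.389 -1.242 -1.253
endloop
endfacet
facet normal 0.119 -0.956 -0.268
outer loop
vertex -1.606 -2.955 -1.03
vertex -3.176 -2.953 -1.733
vertex -0.891 -2.418 -2.627
endloop
endfacet
facet normal -0.391 -0.293 0.872
outer loop
vertex -1.606 -2.955 -1.03
vertex -1.819 -1.243 -0.55
vertex -3.176 -2.953 -1.733
endloop
endfacet
facet normal -0.119 0.956 0.268
outer loop
vertex -3.389 -1.242 -1.253
vertex -1.819 -1.243 -0.55
vertex -2.674 -0.705 -2.85
endloop
endfacet
facet normal 0.391 0.293 -0.872
outer loop
vertex -1.104 -0.707 -2.147
vertex -0.891 -2.418 -2.627
vertex -2.674 -0.705 -2.85
endloop
endfacet
facet normal -0.119 0.956 0.268
outer loop
vertex -2.674 -0.705 -2.85
vertex -1.819 -1.243 -0.55
vertex -1.104 -0.707 -2.147
endloop
endfacet
facet normal 0.913 -0.001 0.408
outer loop
vertex -1.104 -0.707 -2.147
vertex -1.606 -2.955 -1.03
vertex -0.891 -2.418 -2.627
endloop
endfacet
facet normal 0.913 -0.001 0.408
outer loop
vertex -1.819 -1.243 -0.55
vertex -1.606 -2.955 -1.03
vertex -1.104 -0.707 -2.147
endloop
endfacet

endsolid


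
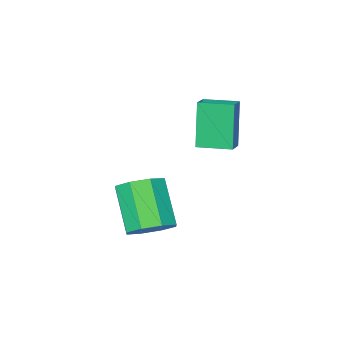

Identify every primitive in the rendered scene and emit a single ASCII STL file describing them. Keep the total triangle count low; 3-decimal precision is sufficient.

solid 
facet normal 0.205 0.606 -0.768
outer loop
vertex 0.965 -2.289 -4.147
vertex 0.223 -2.692 -4.663
vertex 0.308 -1.929 -4.038
endloop
endfacet
facet normal 0.453 0.637 0.624
outer loop
vertex 0.965 -2.289 -4.147
vertex 0.308 -1.929 -4.038
vertex 0.519 -3.605 -2.48
endloop
endfacet
facet normal 0.452 0.637 0.624
outer loop
vertex 0.519 -3.605 -2.48
vertex 0.308 -1.929 -4.038
vertex -0.138 -3.245 -2.372
endloop
endfacet
facet normal -0.206 -0.606 0.768
outer loop
vertex 0.519 -3.605 -2.48
vertex -0.138 -3.245 -2.372
vertex -0.223 -4.008 -2.997
endloop
endfacet
facet normal 0.206 0.606 -0.768
outer loop
vertex 0.308 -1.929 -4.038
vertex 0.223 -2.692 -4.663
vertex -0.399 -2.016 -4.296
endloop
endfacet
facet normal -0.295 0.787 0.542
outer loop
vertex 0.308 -1.929 -4.038
vertex -0.399 -2.016 -4.296
vertex -0.138 -3.245 -2.372
endloop
endfacet
facet normal -0.293 0.787 0.543
outer loop
vertex -0.138 -3.245 -2.372
vertex -0.399 -2.016 -4.296
vertex -0.846 -3.331 -2.629
endloop
endfacet
facet normal -0.205 -0.606 0.768
outer loop
vertex -0.138 -3.245 -2.372
vertex -0.846 -3.331 -2.629
vertex -0.223 -4.008 -2.997
endloop
endfacet
facet normal 0.206 0.607 -0.768
outer loop
vertex -0.399 -2.016 -4.296
vertex 0.223 -2.692 -4.663
vertex -0.742 -2.498 -4.769
endloop
endfacet
facet normal -0.867 0.477 0.143
outer loop
vertex -0.399 -2.016 -4.296
vertex -0.742 -2.498 -4.769
vertex -0.846 -3.331 -2.629
endloop
endfacet
facet normal -0.868 0.475 0.143
outer loop
vertex -0.846 -3.331 -2.629
vertex -0.742 -2.498 -4.769
vertex -1.188 -3.814 -3.102
endloop
endfacet
facet normal -0.206 -0.607 0.768
outer loop
vertex -0.846 -3.331 -2.629
vertex -1.188 -3.814 -3.102
vertex -0.223 -4.008 -2.997
endloop
endfacet
facet normal 0.206 0.606 -0.768
outer loop
vertex -0.742 -2.498 -4.769
vertex 0.223 -2.692 -4.663
vertex -0.519 -3.095 -5.18
endloop
endfacet
facet normal -0.933 -0.115 -0.340
outer loop
vertex -0.742 -2.498 -4.769
vertex -0.519 -3.095 -5.18
vertex -1.188 -3.814 -3.102
endloop
endfacet
facet normal -0.933 -0.115 -0.340
outer loop
vertex -1.188 -3.814 -3.102
vertex -0.519 -3.095 -5.18
vertex -0.965 -4.411 -3.513
endloop
endfacet
facet normal -0.205 -0.606 0.769
outer loop
vertex -1.188 -3.814 -3.102
vertex -0.965 -4.411 -3.513
vertex -0.223 -4.008 -2.997
endloop
endfacet
facet normal 0.206 0.606 -0.768
outer loop
vertex -0.519 -3.095 -5.18
vertex 0.223 -2.692 -4.663
vertex 0.138 -3.455 -5.288
endloop
endfacet
facet normal -0.452 -0.637 -0.624
outer loop
vertex -0.519 -3.095 -5.18
vertex 0.138 -3.455 -5.288
vertex -0.965 -4.411 -3.513
endloop
endfacet
facet normal -0.453 -0.637 -0.624
outer loop
vertex -0.965 -4.411 -3.513
vertex 0.138 -3.455 -5.288
vertex -0.308 -4.771 -3.622
endloop
endfacet
facet normal -0.205 -0.606 0.768
outer loop
vertex -0.965 -4.411 -3.513
vertex -0.308 -4.771 -3.622
vertex -0.223 -4.008 -2.997
endloop
endfacet
facet normal 0.205 0.606 -0.768
outer loop
vertex 0.138 -3.455 -5.288
vertex 0.223 -2.692 -4.663
vertex 0.846 -3.369 -5.031
endloop
endfacet
facet normal 0.293 -0.787 -0.543
outer loop
vertex 0.138 -3.455 -5.288
vertex 0.846 -3.369 -5.031
vertex -0.308 -4.771 -3.622
endloop
endfacet
facet normal 0.295 -0.787 -0.542
outer loop
vertex -0.308 -4.771 -3.622
vertex 0.846 -3.369 -5.031
vertex 0.399 -4.684 -3.364
endloop
endfacet
facet normal -0.206 -0.606 0.768
outer loop
vertex -0.308 -4.771 -3.622
vertex 0.399 -4.684 -3.364
vertex -0.223 -4.008 -2.997
endloop
endfacet
facet normal 0.206 0.607 -0.768
outer loop
vertex 0.846 -3.369 -5.031
vertex 0.223 -2.692 -4.663
vertex 1.188 -2.886 -4.558
endloop
endfacet
facet normal 0.868 -0.475 -0.142
outer loop
vertex 0.846 -3.369 -5.031
vertex 1.188 -2.886 -4.558
vertex 0.399 -4.684 -3.364
endloop
endfacet
facet normal 0.868 -0.476 -0.144
outer loop
vertex 0.399 -4.684 -3.364
vertex 1.188 -2.886 -4.558
vertex 0.742 -4.202 -2.891
endloop
endfacet
facet normal -0.206 -0.607 0.768
outer loop
vertex 0.399 -4.684 -3.364
vertex 0.742 -4.202 -2.891
vertex -0.223 -4.008 -2.997
endloop
endfacet
facet normal 0.205 0.606 -0.769
outer loop
vertex 1.188 -2.886 -4.558
vertex 0.223 -2.692 -4.663
vertex 0.965 -2.289 -4.147
endloop
endfacet
facet normal 0.933 0.115 0.340
outer loop
vertex 1.188 -2.886 -4.558
vertex 0.965 -2.289 -4.147
vertex 0.742 -4.202 -2.891
endloop
endfacet
facet normal 0.933 0.115 0.340
outer loop
vertex 0.742 -4.202 -2.891
vertex 0.965 -2.289 -4.147
vertex 0.519 -3.605 -2.48
endloop
endfacet
facet normal -0.206 -0.606 0.768
outer loop
vertex 0.742 -4.202 -2.891
vertex 0.519 -3.605 -2.48
vertex -0.223 -4.008 -2.997
endloop
endfacet
facet normal -0.621 0.783 0.046
outer loop
vertex -3.948 -2.874 0.596
vertex -3.279 -2.358 0.842
vertex -3.545 -2.436 -1.418
endloop
endfacet
facet normal -0.759 -0.588 -0.280
outer loop
vertex -2.681 -3.522 -1.482
vertex -3.948 -2.874 0.596
vertex -3.545 -2.436 -1.418
endloop
endfacet
facet normal -0.622 0.782 0.046
outer loop
vertex -3.545 -2.436 -1.418
vertex -3.279 -2.358 0.842
vertex -2.877 -1.919 -1.172
endloop
endfacet
facet normal 0.192 0.209 -0.959
outer loop
vertex -2.877 -1.919 -1.172
vertex -2.681 -3.522 -1.482
vertex -3.545 -2.436 -1.418
endloop
endfacet
facet normal -0.192 -0.209 0.959
outer loop
vertex -3.948 -2.874 0.596
vertex -2.415 -3.444 0.778
vertex -3.279 -2.358 0.842
endloop
endfacet
facet normal -0.759 -0.588 -0.280
outer loop
vertex -3.083 -3.961 0.532
vertex -3.948 -2.874 0.596
vertex -2.681 -3.522 -1.482
endloop
endfacet
facet normal -0.192 -0.209 0.959
outer loop
vertex -3.083 -3.961 0.532
vertex -2.415 -3.444 0.778
vertex -3.948 -2.874 0.596
endloop
endfacet
facet normal 0.759 0.588 0.280
outer loop
vertex -3.279 -2.358 0.842
vertex -2.415 -3.444 0.778
vertex -2.877 -1.919 -1.172
endloop
endfacet
facet normal 0.192 0.209 -0.959
outer loop
vertex -2.012 -3.006 -1.236
vertex -2.681 -3.522 -1.482
vertex -2.877 -1.919 -1.172
endloop
endfacet
facet normal 0.759 0.588 0.280
outer loop
vertex -2.877 -1.919 -1.172
vertex -2.415 -3.444 0.778
vertex -2.012 -3.006 -1.236
endloop
endfacet
facet normal 0.621 -0.783 -0.047
outer loop
vertex -2.012 -3.006 -1.236
vertex -3.083 -3.961 0.532
vertex -2.681 -3.522 -1.482
endloop
endfacet
facet normal 0.622 -0.782 -0.046
outer loop
vertex -2.415 -3.444 0.778
vertex -3.083 -3.961 0.532
vertex -2.012 -3.006 -1.236
endloop
endfacet

endsolid


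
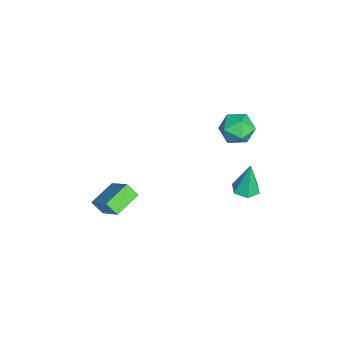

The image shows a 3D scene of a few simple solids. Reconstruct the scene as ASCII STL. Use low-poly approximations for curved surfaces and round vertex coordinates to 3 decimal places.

solid 
facet normal 0.011 0.910 -0.415
outer loop
vertex -1.798 3.835 2.684
vertex -2.824 3.975 2.963
vertex -2.04 4.271 3.633
endloop
endfacet
facet normal 0.658 0.734 -0.169
outer loop
vertex -1.798 3.835 2.684
vertex -2.04 4.271 3.633
vertex -1.252 3.548 3.561
endloop
endfacet
facet normal 0.860 0.131 -0.493
outer loop
vertex -1.798 3.835 2.684
vertex -1.252 3.548 3.561
vertex -1.548 2.805 2.847
endloop
endfacet
facet normal 0.339 -0.066 -0.938
outer loop
vertex -1.798 3.835 2.684
vertex -1.548 2.805 2.847
vertex -2.52 3.069 2.477
endloop
endfacet
facet normal -0.185 0.415 -0.891
outer loop
vertex -1.798 3.835 2.684
vertex -2.52 3.069 2.477
vertex -2.824 3.975 2.963
endloop
endfacet
facet normal 0.600 0.601 0.529
outer loop
vertex -1.252 3.548 3.561
vertex -2.04 4.271 3.633
vertex -1.94 3.511 4.383
endloop
endfacet
facet normal -0.446 0.885 0.131
outer loop
vertex -2.04 4.271 3.633
vertex -2.824 3.975 2.963
vertex -2.912 3.775 4.013
endloop
endfacet
facet normal -0.766 0.085 -0.637
outer loop
vertex -2.824 3.975 2.963
vertex -2.52 3.069 2.477
vertex -3.208 3.032 3.299
endloop
endfacet
facet normal 0.083 -0.694 -0.715
outer loop
vertex -2.52 3.069 2.477
vertex -1.548 2.805 2.847
vertex -2.42 2.309 3.227
endloop
endfacet
facet normal 0.927 -0.375 0.006
outer loop
vertex -1.548 2.805 2.847
vertex -1.252 3.548 3.561
vertex -1.636 2.605 3.897
endloop
endfacet
facet normal -0.339 0.066 0.938
outer loop
vertex -2.662 2.745 4.176
vertex -1.94 3.511 4.383
vertex -2.912 3.775 4.013
endloop
endfacet
facet normal -0.860 -0.131 0.493
outer loop
vertex -2.662 2.745 4.176
vertex -2.912 3.775 4.013
vertex -3.208 3.032 3.299
endloop
endfacet
facet normal -0.658 -0.734 0.169
outer loop
vertex -2.662 2.745 4.176
vertex -3.208 3.032 3.299
vertex -2.42 2.309 3.227
endloop
endfacet
facet normal -0.011 -0.910 0.415
outer loop
vertex -2.662 2.745 4.176
vertex -2.42 2.309 3.227
vertex -1.636 2.605 3.897
endloop
endfacet
facet normal 0.185 -0.415 0.891
outer loop
vertex -2.662 2.745 4.176
vertex -1.636 2.605 3.897
vertex -1.94 3.511 4.383
endloop
endfacet
facet normal -0.083 0.694 0.715
outer loop
vertex -2.912 3.775 4.013
vertex -1.94 3.511 4.383
vertex -2.04 4.271 3.633
endloop
endfacet
facet normal -0.927 0.375 -0.006
outer loop
vertex -3.208 3.032 3.299
vertex -2.912 3.775 4.013
vertex -2.824 3.975 2.963
endloop
endfacet
facet normal -0.600 -0.601 -0.529
outer loop
vertex -2.42 2.309 3.227
vertex -3.208 3.032 3.299
vertex -2.52 3.069 2.477
endloop
endfacet
facet normal 0.446 -0.885 -0.131
outer loop
vertex -1.636 2.605 3.897
vertex -2.42 2.309 3.227
vertex -1.548 2.805 2.847
endloop
endfacet
facet normal 0.766 -0.085 0.637
outer loop
vertex -1.94 3.511 4.383
vertex -1.636 2.605 3.897
vertex -1.252 3.548 3.561
endloop
endfacet
facet normal -0.736 0.618 0.276
outer loop
vertex 0.833 -2.335 1.514
vertex 1.09 -1.738 0.863
vertex -0.389 -3.214 0.227
endloop
endfacet
facet normal -0.279 -0.648 0.708
outer loop
vertex 0.81 -4.222 -0.223
vertex 0.833 -2.335 1.514
vertex -0.389 -3.214 0.227
endloop
endfacet
facet normal -0.736 0.618 0.276
outer loop
vertex -0.389 -3.214 0.227
vertex 1.09 -1.738 0.863
vertex -0.132 -2.617 -0.424
endloop
endfacet
facet normal -0.617 -0.443 -0.650
outer loop
vertex -0.132 -2.617 -0.424
vertex 0.81 -4.222 -0.223
vertex -0.389 -3.214 0.227
endloop
endfacet
facet normal 0.617 0.443 0.650
outer loop
vertex 0.833 -2.335 1.514
vertex 2.289 -2.746 0.413
vertex 1.09 -1.738 0.863
endloop
endfacet
facet normal -0.279 -0.648 0.708
outer loop
vertex 2.032 -3.343 1.064
vertex 0.833 -2.335 1.514
vertex 0.81 -4.222 -0.223
endloop
endfacet
facet normal 0.617 0.443 0.650
outer loop
vertex 2.032 -3.343 1.064
vertex 2.289 -2.746 0.413
vertex 0.833 -2.335 1.514
endloop
endfacet
facet normal 0.279 0.648 -0.708
outer loop
vertex 1.09 -1.738 0.863
vertex 2.289 -2.746 0.413
vertex -0.132 -2.617 -0.424
endloop
endfacet
facet normal -0.617 -0.443 -0.650
outer loop
vertex 1.067 -3.625 -0.874
vertex 0.81 -4.222 -0.223
vertex -0.132 -2.617 -0.424
endloop
endfacet
facet normal 0.279 0.648 -0.708
outer loop
vertex -0.132 -2.617 -0.424
vertex 2.289 -2.746 0.413
vertex 1.067 -3.625 -0.874
endloop
endfacet
facet normal 0.736 -0.618 -0.276
outer loop
vertex 1.067 -3.625 -0.874
vertex 2.032 -3.343 1.064
vertex 0.81 -4.222 -0.223
endloop
endfacet
facet normal 0.736 -0.618 -0.276
outer loop
vertex 2.289 -2.746 0.413
vertex 2.032 -3.343 1.064
vertex 1.067 -3.625 -0.874
endloop
endfacet
facet normal 0.052 -0.109 -0.993
outer loop
vertex 1.074 3.918 0.791
vertex 0.302 3.812 0.762
vertex 0.599 4.53 0.699
endloop
endfacet
facet normal 0.733 0.613 0.295
outer loop
vertex 1.074 3.918 0.791
vertex 0.599 4.53 0.699
vertex 0.198 4.028 2.738
endloop
endfacet
facet normal 0.052 -0.109 -0.993
outer loop
vertex 0.599 4.53 0.699
vertex 0.302 3.812 0.762
vertex -0.173 4.424 0.67
endloop
endfacet
facet normal -0.141 0.967 0.210
outer loop
vertex 0.599 4.53 0.699
vertex -0.173 4.424 0.67
vertex 0.198 4.028 2.738
endloop
endfacet
facet normal 0.052 -0.109 -0.993
outer loop
vertex -0.173 4.424 0.67
vertex 0.302 3.812 0.762
vertex -0.47 3.705 0.733
endloop
endfacet
facet normal -0.891 0.389 0.234
outer loop
vertex -0.173 4.424 0.67
vertex -0.47 3.705 0.733
vertex 0.198 4.028 2.738
endloop
endfacet
facet normal 0.052 -0.109 -0.993
outer loop
vertex -0.47 3.705 0.733
vertex 0.302 3.812 0.762
vertex 0.005 3.094 0.825
endloop
endfacet
facet normal -0.766 -0.544 0.343
outer loop
vertex -0.47 3.705 0.733
vertex 0.005 3.094 0.825
vertex 0.198 4.028 2.738
endloop
endfacet
facet normal 0.052 -0.109 -0.993
outer loop
vertex 0.005 3.094 0.825
vertex 0.302 3.812 0.762
vertex 0.777 3.2 0.854
endloop
endfacet
facet normal 0.107 -0.898 0.427
outer loop
vertex 0.005 3.094 0.825
vertex 0.777 3.2 0.854
vertex 0.198 4.028 2.738
endloop
endfacet
facet normal 0.052 -0.109 -0.993
outer loop
vertex 0.777 3.2 0.854
vertex 0.302 3.812 0.762
vertex 1.074 3.918 0.791
endloop
endfacet
facet normal 0.857 -0.319 0.404
outer loop
vertex 0.777 3.2 0.854
vertex 1.074 3.918 0.791
vertex 0.198 4.028 2.738
endloop
endfacet

endsolid


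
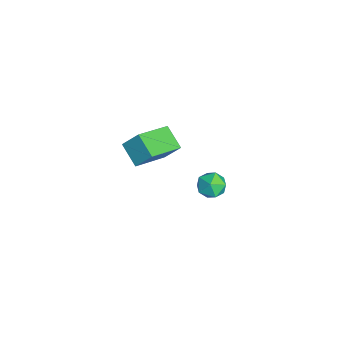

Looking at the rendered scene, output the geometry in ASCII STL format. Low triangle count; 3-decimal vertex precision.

solid 
facet normal -0.580 0.707 -0.405
outer loop
vertex -1.365 -2.239 3.468
vertex -1.126 -1.539 4.348
vertex -0.357 -1.778 2.827
endloop
endfacet
facet normal -0.208 -0.609 -0.766
outer loop
vertex 0.826 -3.221 3.652
vertex -1.365 -2.239 3.468
vertex -0.357 -1.778 2.827
endloop
endfacet
facet normal -0.580 0.707 -0.404
outer loop
vertex -0.357 -1.778 2.827
vertex -1.126 -1.539 4.348
vertex -0.118 -1.078 3.708
endloop
endfacet
facet normal 0.788 0.360 -0.500
outer loop
vertex -0.118 -1.078 3.708
vertex 0.826 -3.221 3.652
vertex -0.357 -1.778 2.827
endloop
endfacet
facet normal -0.788 -0.360 0.500
outer loop
vertex -1.365 -2.239 3.468
vertex 0.057 -2.982 5.173
vertex -1.126 -1.539 4.348
endloop
endfacet
facet normal -0.208 -0.608 -0.766
outer loop
vertex -0.182 -3.682 4.292
vertex -1.365 -2.239 3.468
vertex 0.826 -3.221 3.652
endloop
endfacet
facet normal -0.788 -0.360 0.500
outer loop
vertex -0.182 -3.682 4.292
vertex 0.057 -2.982 5.173
vertex -1.365 -2.239 3.468
endloop
endfacet
facet normal 0.208 0.608 0.766
outer loop
vertex -1.126 -1.539 4.348
vertex 0.057 -2.982 5.173
vertex -0.118 -1.078 3.708
endloop
endfacet
facet normal 0.788 0.360 -0.500
outer loop
vertex 1.065 -2.521 4.532
vertex 0.826 -3.221 3.652
vertex -0.118 -1.078 3.708
endloop
endfacet
facet normal 0.209 0.608 0.766
outer loop
vertex -0.118 -1.078 3.708
vertex 0.057 -2.982 5.173
vertex 1.065 -2.521 4.532
endloop
endfacet
facet normal 0.580 -0.707 0.405
outer loop
vertex 1.065 -2.521 4.532
vertex -0.182 -3.682 4.292
vertex 0.826 -3.221 3.652
endloop
endfacet
facet normal 0.580 -0.707 0.404
outer loop
vertex 0.057 -2.982 5.173
vertex -0.182 -3.682 4.292
vertex 1.065 -2.521 4.532
endloop
endfacet
facet normal -0.769 0.436 0.467
outer loop
vertex -2.517 1.309 -1.685
vertex -2.864 0.574 -1.57
vertex -2.35 0.878 -1.007
endloop
endfacet
facet normal -0.170 0.812 0.558
outer loop
vertex -2.517 1.309 -1.685
vertex -2.35 0.878 -1.007
vertex -1.749 1.274 -1.4
endloop
endfacet
facet normal 0.078 0.993 -0.088
outer loop
vertex -2.517 1.309 -1.685
vertex -1.749 1.274 -1.4
vertex -1.891 1.214 -2.206
endloop
endfacet
facet normal -0.369 0.729 -0.577
outer loop
vertex -2.517 1.309 -1.685
vertex -1.891 1.214 -2.206
vertex -2.579 0.782 -2.311
endloop
endfacet
facet normal -0.893 0.385 -0.235
outer loop
vertex -2.517 1.309 -1.685
vertex -2.579 0.782 -2.311
vertex -2.864 0.574 -1.57
endloop
endfacet
facet normal 0.312 0.387 0.868
outer loop
vertex -1.749 1.274 -1.4
vertex -2.35 0.878 -1.007
vertex -1.621 0.518 -1.109
endloop
endfacet
facet normal -0.657 -0.222 0.720
outer loop
vertex -2.35 0.878 -1.007
vertex -2.864 0.574 -1.57
vertex -2.309 0.086 -1.214
endloop
endfacet
facet normal -0.857 -0.305 -0.415
outer loop
vertex -2.864 0.574 -1.57
vertex -2.579 0.782 -2.311
vertex -2.451 0.026 -2.02
endloop
endfacet
facet normal -0.011 0.252 -0.968
outer loop
vertex -2.579 0.782 -2.311
vertex -1.891 1.214 -2.206
vertex -1.85 0.422 -2.413
endloop
endfacet
facet normal 0.711 0.681 -0.176
outer loop
vertex -1.891 1.214 -2.206
vertex -1.749 1.274 -1.4
vertex -1.336 0.726 -1.85
endloop
endfacet
facet normal 0.369 -0.729 0.577
outer loop
vertex -1.683 -0.009 -1.735
vertex -1.621 0.518 -1.109
vertex -2.309 0.086 -1.214
endloop
endfacet
facet normal -0.078 -0.993 0.088
outer loop
vertex -1.683 -0.009 -1.735
vertex -2.309 0.086 -1.214
vertex -2.451 0.026 -2.02
endloop
endfacet
facet normal 0.170 -0.812 -0.558
outer loop
vertex -1.683 -0.009 -1.735
vertex -2.451 0.026 -2.02
vertex -1.85 0.422 -2.413
endloop
endfacet
facet normal 0.769 -0.436 -0.467
outer loop
vertex -1.683 -0.009 -1.735
vertex -1.85 0.422 -2.413
vertex -1.336 0.726 -1.85
endloop
endfacet
facet normal 0.893 -0.385 0.235
outer loop
vertex -1.683 -0.009 -1.735
vertex -1.336 0.726 -1.85
vertex -1.621 0.518 -1.109
endloop
endfacet
facet normal 0.011 -0.252 0.968
outer loop
vertex -2.309 0.086 -1.214
vertex -1.621 0.518 -1.109
vertex -2.35 0.878 -1.007
endloop
endfacet
facet normal -0.711 -0.681 0.176
outer loop
vertex -2.451 0.026 -2.02
vertex -2.309 0.086 -1.214
vertex -2.864 0.574 -1.57
endloop
endfacet
facet normal -0.312 -0.387 -0.868
outer loop
vertex -1.85 0.422 -2.413
vertex -2.451 0.026 -2.02
vertex -2.579 0.782 -2.311
endloop
endfacet
facet normal 0.657 0.222 -0.720
outer loop
vertex -1.336 0.726 -1.85
vertex -1.85 0.422 -2.413
vertex -1.891 1.214 -2.206
endloop
endfacet
facet normal 0.857 0.305 0.415
outer loop
vertex -1.621 0.518 -1.109
vertex -1.336 0.726 -1.85
vertex -1.749 1.274 -1.4
endloop
endfacet

endsolid


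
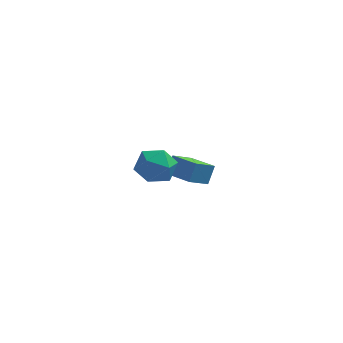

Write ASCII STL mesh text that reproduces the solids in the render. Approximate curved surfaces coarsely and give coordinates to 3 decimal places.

solid 
facet normal -0.609 -0.605 0.514
outer loop
vertex -0.28 1.473 -1.81
vertex -1.462 2.486 -2.018
vertex -0.554 0.964 -2.734
endloop
endfacet
facet normal 0.752 -0.645 0.132
outer loop
vertex 0.262 1.774 -3.422
vertex -0.28 1.473 -1.81
vertex -0.554 0.964 -2.734
endloop
endfacet
facet normal -0.609 -0.605 0.513
outer loop
vertex -0.554 0.964 -2.734
vertex -1.462 2.486 -2.018
vertex -1.735 1.977 -2.942
endloop
endfacet
facet normal -0.251 -0.467 -0.848
outer loop
vertex -1.735 1.977 -2.942
vertex 0.262 1.774 -3.422
vertex -0.554 0.964 -2.734
endloop
endfacet
facet normal 0.251 0.467 0.848
outer loop
vertex -0.28 1.473 -1.81
vertex -0.646 3.296 -2.706
vertex -1.462 2.486 -2.018
endloop
endfacet
facet normal 0.753 -0.645 0.133
outer loop
vertex 0.535 2.283 -2.498
vertex -0.28 1.473 -1.81
vertex 0.262 1.774 -3.422
endloop
endfacet
facet normal 0.251 0.467 0.848
outer loop
vertex 0.535 2.283 -2.498
vertex -0.646 3.296 -2.706
vertex -0.28 1.473 -1.81
endloop
endfacet
facet normal -0.752 0.645 -0.133
outer loop
vertex -1.462 2.486 -2.018
vertex -0.646 3.296 -2.706
vertex -1.735 1.977 -2.942
endloop
endfacet
facet normal -0.251 -0.467 -0.848
outer loop
vertex -0.92 2.787 -3.63
vertex 0.262 1.774 -3.422
vertex -1.735 1.977 -2.942
endloop
endfacet
facet normal -0.753 0.645 -0.132
outer loop
vertex -1.735 1.977 -2.942
vertex -0.646 3.296 -2.706
vertex -0.92 2.787 -3.63
endloop
endfacet
facet normal 0.609 0.605 -0.513
outer loop
vertex -0.92 2.787 -3.63
vertex 0.535 2.283 -2.498
vertex 0.262 1.774 -3.422
endloop
endfacet
facet normal 0.609 0.604 -0.514
outer loop
vertex -0.646 3.296 -2.706
vertex 0.535 2.283 -2.498
vertex -0.92 2.787 -3.63
endloop
endfacet
facet normal -0.943 0.322 0.084
outer loop
vertex -2.315 -2.668 0.957
vertex -2.612 -3.618 1.263
vertex -2.309 -2.914 1.968
endloop
endfacet
facet normal -0.481 0.851 0.210
outer loop
vertex -2.315 -2.668 0.957
vertex -2.309 -2.914 1.968
vertex -1.522 -2.369 1.561
endloop
endfacet
facet normal -0.069 0.927 -0.368
outer loop
vertex -2.315 -2.668 0.957
vertex -1.522 -2.369 1.561
vertex -1.338 -2.735 0.604
endloop
endfacet
facet normal -0.277 0.445 -0.852
outer loop
vertex -2.315 -2.668 0.957
vertex -1.338 -2.735 0.604
vertex -2.012 -3.507 0.42
endloop
endfacet
facet normal -0.817 0.071 -0.572
outer loop
vertex -2.315 -2.668 0.957
vertex -2.012 -3.507 0.42
vertex -2.612 -3.618 1.263
endloop
endfacet
facet normal -0.063 0.654 0.754
outer loop
vertex -1.522 -2.369 1.561
vertex -2.309 -2.914 1.968
vertex -1.328 -3.133 2.24
endloop
endfacet
facet normal -0.810 -0.202 0.550
outer loop
vertex -2.309 -2.914 1.968
vertex -2.612 -3.618 1.263
vertex -2.002 -3.905 2.056
endloop
endfacet
facet normal -0.606 -0.609 -0.512
outer loop
vertex -2.612 -3.618 1.263
vertex -2.012 -3.507 0.42
vertex -1.818 -4.271 1.099
endloop
endfacet
facet normal 0.267 -0.003 -0.964
outer loop
vertex -2.012 -3.507 0.42
vertex -1.338 -2.735 0.604
vertex -1.031 -3.726 0.692
endloop
endfacet
facet normal 0.602 0.778 -0.182
outer loop
vertex -1.338 -2.735 0.604
vertex -1.522 -2.369 1.561
vertex -0.728 -3.022 1.397
endloop
endfacet
facet normal 0.277 -0.445 0.852
outer loop
vertex -1.025 -3.972 1.703
vertex -1.328 -3.133 2.24
vertex -2.002 -3.905 2.056
endloop
endfacet
facet normal 0.069 -0.927 0.368
outer loop
vertex -1.025 -3.972 1.703
vertex -2.002 -3.905 2.056
vertex -1.818 -4.271 1.099
endloop
endfacet
facet normal 0.481 -0.851 -0.210
outer loop
vertex -1.025 -3.972 1.703
vertex -1.818 -4.271 1.099
vertex -1.031 -3.726 0.692
endloop
endfacet
facet normal 0.943 -0.322 -0.084
outer loop
vertex -1.025 -3.972 1.703
vertex -1.031 -3.726 0.692
vertex -0.728 -3.022 1.397
endloop
endfacet
facet normal 0.817 -0.071 0.572
outer loop
vertex -1.025 -3.972 1.703
vertex -0.728 -3.022 1.397
vertex -1.328 -3.133 2.24
endloop
endfacet
facet normal -0.267 0.003 0.964
outer loop
vertex -2.002 -3.905 2.056
vertex -1.328 -3.133 2.24
vertex -2.309 -2.914 1.968
endloop
endfacet
facet normal -0.602 -0.778 0.182
outer loop
vertex -1.818 -4.271 1.099
vertex -2.002 -3.905 2.056
vertex -2.612 -3.618 1.263
endloop
endfacet
facet normal 0.063 -0.654 -0.754
outer loop
vertex -1.031 -3.726 0.692
vertex -1.818 -4.271 1.099
vertex -2.012 -3.507 0.42
endloop
endfacet
facet normal 0.810 0.202 -0.550
outer loop
vertex -0.728 -3.022 1.397
vertex -1.031 -3.726 0.692
vertex -1.338 -2.735 0.604
endloop
endfacet
facet normal 0.606 0.609 0.512
outer loop
vertex -1.328 -3.133 2.24
vertex -0.728 -3.022 1.397
vertex -1.522 -2.369 1.561
endloop
endfacet

endsolid


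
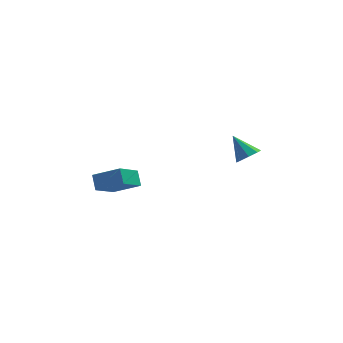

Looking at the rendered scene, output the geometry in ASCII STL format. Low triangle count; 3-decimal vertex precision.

solid 
facet normal 0.512 -0.465 -0.722
outer loop
vertex 4.586 0.114 1.441
vertex 3.9 -0.07 1.073
vertex 4.412 0.544 1.041
endloop
endfacet
facet normal 0.536 0.681 0.499
outer loop
vertex 4.586 0.114 1.441
vertex 4.412 0.544 1.041
vertex 3.04 0.71 2.287
endloop
endfacet
facet normal 0.512 -0.464 -0.723
outer loop
vertex 4.412 0.544 1.041
vertex 3.9 -0.07 1.073
vertex 3.938 0.615 0.66
endloop
endfacet
facet normal 0.135 0.991 0.017
outer loop
vertex 4.412 0.544 1.041
vertex 3.938 0.615 0.66
vertex 3.04 0.71 2.287
endloop
endfacet
facet normal 0.512 -0.464 -0.723
outer loop
vertex 3.938 0.615 0.66
vertex 3.9 -0.07 1.073
vertex 3.442 0.285 0.521
endloop
endfacet
facet normal -0.466 0.830 -0.306
outer loop
vertex 3.938 0.615 0.66
vertex 3.442 0.285 0.521
vertex 3.04 0.71 2.287
endloop
endfacet
facet normal 0.512 -0.464 -0.723
outer loop
vertex 3.442 0.285 0.521
vertex 3.9 -0.07 1.073
vertex 3.214 -0.253 0.705
endloop
endfacet
facet normal -0.915 0.292 -0.279
outer loop
vertex 3.442 0.285 0.521
vertex 3.214 -0.253 0.705
vertex 3.04 0.71 2.287
endloop
endfacet
facet normal 0.512 -0.464 -0.723
outer loop
vertex 3.214 -0.253 0.705
vertex 3.9 -0.07 1.073
vertex 3.388 -0.683 1.104
endloop
endfacet
facet normal -0.948 -0.307 0.083
outer loop
vertex 3.214 -0.253 0.705
vertex 3.388 -0.683 1.104
vertex 3.04 0.71 2.287
endloop
endfacet
facet normal 0.512 -0.464 -0.723
outer loop
vertex 3.388 -0.683 1.104
vertex 3.9 -0.07 1.073
vertex 3.862 -0.754 1.485
endloop
endfacet
facet normal -0.547 -0.617 0.566
outer loop
vertex 3.388 -0.683 1.104
vertex 3.862 -0.754 1.485
vertex 3.04 0.71 2.287
endloop
endfacet
facet normal 0.511 -0.464 -0.723
outer loop
vertex 3.862 -0.754 1.485
vertex 3.9 -0.07 1.073
vertex 4.358 -0.424 1.624
endloop
endfacet
facet normal 0.054 -0.456 0.888
outer loop
vertex 3.862 -0.754 1.485
vertex 4.358 -0.424 1.624
vertex 3.04 0.71 2.287
endloop
endfacet
facet normal 0.512 -0.463 -0.723
outer loop
vertex 4.358 -0.424 1.624
vertex 3.9 -0.07 1.073
vertex 4.586 0.114 1.441
endloop
endfacet
facet normal 0.502 0.080 0.861
outer loop
vertex 4.358 -0.424 1.624
vertex 4.586 0.114 1.441
vertex 3.04 0.71 2.287
endloop
endfacet
facet normal -0.484 -0.696 0.530
outer loop
vertex -3.066 -0.567 -0.766
vertex -3.254 0.164 0.021
vertex -4.635 -0.095 -1.58
endloop
endfacet
facet normal 0.173 -0.671 -0.721
outer loop
vertex -3.666 1.296 -2.641
vertex -3.066 -0.567 -0.766
vertex -4.635 -0.095 -1.58
endloop
endfacet
facet normal -0.485 -0.695 0.531
outer loop
vertex -4.635 -0.095 -1.58
vertex -3.254 0.164 0.021
vertex -4.823 0.636 -0.794
endloop
endfacet
facet normal -0.858 0.258 -0.445
outer loop
vertex -4.823 0.636 -0.794
vertex -3.666 1.296 -2.641
vertex -4.635 -0.095 -1.58
endloop
endfacet
facet normal 0.858 -0.258 0.445
outer loop
vertex -3.066 -0.567 -0.766
vertex -2.285 1.555 -1.04
vertex -3.254 0.164 0.021
endloop
endfacet
facet normal 0.173 -0.670 -0.722
outer loop
vertex -2.097 0.824 -1.826
vertex -3.066 -0.567 -0.766
vertex -3.666 1.296 -2.641
endloop
endfacet
facet normal 0.857 -0.258 0.445
outer loop
vertex -2.097 0.824 -1.826
vertex -2.285 1.555 -1.04
vertex -3.066 -0.567 -0.766
endloop
endfacet
facet normal -0.173 0.671 0.721
outer loop
vertex -3.254 0.164 0.021
vertex -2.285 1.555 -1.04
vertex -4.823 0.636 -0.794
endloop
endfacet
facet normal -0.858 0.258 -0.445
outer loop
vertex -3.854 2.027 -1.854
vertex -3.666 1.296 -2.641
vertex -4.823 0.636 -0.794
endloop
endfacet
facet normal -0.173 0.670 0.722
outer loop
vertex -4.823 0.636 -0.794
vertex -2.285 1.555 -1.04
vertex -3.854 2.027 -1.854
endloop
endfacet
facet normal 0.485 0.696 -0.530
outer loop
vertex -3.854 2.027 -1.854
vertex -2.097 0.824 -1.826
vertex -3.666 1.296 -2.641
endloop
endfacet
facet normal 0.485 0.695 -0.531
outer loop
vertex -2.285 1.555 -1.04
vertex -2.097 0.824 -1.826
vertex -3.854 2.027 -1.854
endloop
endfacet

endsolid


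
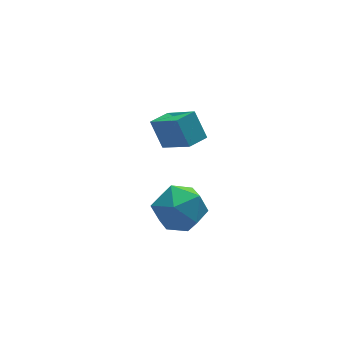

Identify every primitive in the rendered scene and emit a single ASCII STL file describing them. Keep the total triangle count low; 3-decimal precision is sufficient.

solid 
facet normal -0.931 -0.360 0.067
outer loop
vertex -2.147 1.373 -1.063
vertex -2.357 2.115 0.008
vertex -2.727 2.683 -2.085
endloop
endfacet
facet normal 0.160 -0.562 -0.811
outer loop
vertex -1.843 3.025 -2.148
vertex -2.147 1.373 -1.063
vertex -2.727 2.683 -2.085
endloop
endfacet
facet normal -0.931 -0.360 0.067
outer loop
vertex -2.727 2.683 -2.085
vertex -2.357 2.115 0.008
vertex -2.937 3.425 -1.013
endloop
endfacet
facet normal -0.330 0.745 -0.580
outer loop
vertex -2.937 3.425 -1.013
vertex -1.843 3.025 -2.148
vertex -2.727 2.683 -2.085
endloop
endfacet
facet normal 0.329 -0.745 0.580
outer loop
vertex -2.147 1.373 -1.063
vertex -1.473 2.457 -0.055
vertex -2.357 2.115 0.008
endloop
endfacet
facet normal 0.159 -0.562 -0.812
outer loop
vertex -1.263 1.715 -1.127
vertex -2.147 1.373 -1.063
vertex -1.843 3.025 -2.148
endloop
endfacet
facet normal 0.330 -0.745 0.580
outer loop
vertex -1.263 1.715 -1.127
vertex -1.473 2.457 -0.055
vertex -2.147 1.373 -1.063
endloop
endfacet
facet normal -0.160 0.562 0.812
outer loop
vertex -2.357 2.115 0.008
vertex -1.473 2.457 -0.055
vertex -2.937 3.425 -1.013
endloop
endfacet
facet normal -0.330 0.744 -0.580
outer loop
vertex -2.053 3.767 -1.077
vertex -1.843 3.025 -2.148
vertex -2.937 3.425 -1.013
endloop
endfacet
facet normal -0.159 0.563 0.811
outer loop
vertex -2.937 3.425 -1.013
vertex -1.473 2.457 -0.055
vertex -2.053 3.767 -1.077
endloop
endfacet
facet normal 0.931 0.360 -0.067
outer loop
vertex -2.053 3.767 -1.077
vertex -1.263 1.715 -1.127
vertex -1.843 3.025 -2.148
endloop
endfacet
facet normal 0.931 0.360 -0.067
outer loop
vertex -1.473 2.457 -0.055
vertex -1.263 1.715 -1.127
vertex -2.053 3.767 -1.077
endloop
endfacet
facet normal -0.878 -0.367 0.307
outer loop
vertex -4.82 -1.2 -1.325
vertex -4.607 -2.193 -1.901
vertex -4.267 -2.077 -0.79
endloop
endfacet
facet normal -0.612 0.093 0.785
outer loop
vertex -4.82 -1.2 -1.325
vertex -4.267 -2.077 -0.79
vertex -3.904 -0.978 -0.637
endloop
endfacet
facet normal -0.519 0.721 0.459
outer loop
vertex -4.82 -1.2 -1.325
vertex -3.904 -0.978 -0.637
vertex -4.02 -0.415 -1.652
endloop
endfacet
facet normal -0.728 0.650 -0.219
outer loop
vertex -4.82 -1.2 -1.325
vertex -4.02 -0.415 -1.652
vertex -4.455 -1.165 -2.433
endloop
endfacet
facet normal -0.949 -0.022 -0.313
outer loop
vertex -4.82 -1.2 -1.325
vertex -4.455 -1.165 -2.433
vertex -4.607 -2.193 -1.901
endloop
endfacet
facet normal 0.029 -0.147 0.989
outer loop
vertex -3.904 -0.978 -0.637
vertex -4.267 -2.077 -0.79
vertex -3.125 -1.835 -0.787
endloop
endfacet
facet normal -0.402 -0.890 0.216
outer loop
vertex -4.267 -2.077 -0.79
vertex -4.607 -2.193 -1.901
vertex -3.56 -2.585 -1.568
endloop
endfacet
facet normal -0.517 -0.332 -0.789
outer loop
vertex -4.607 -2.193 -1.901
vertex -4.455 -1.165 -2.433
vertex -3.676 -2.022 -2.583
endloop
endfacet
facet normal -0.158 0.755 -0.637
outer loop
vertex -4.455 -1.165 -2.433
vertex -4.02 -0.415 -1.652
vertex -3.313 -0.923 -2.43
endloop
endfacet
facet normal 0.179 0.869 0.462
outer loop
vertex -4.02 -0.415 -1.652
vertex -3.904 -0.978 -0.637
vertex -2.973 -0.807 -1.319
endloop
endfacet
facet normal 0.728 -0.650 0.219
outer loop
vertex -2.76 -1.8 -1.895
vertex -3.125 -1.835 -0.787
vertex -3.56 -2.585 -1.568
endloop
endfacet
facet normal 0.519 -0.721 -0.459
outer loop
vertex -2.76 -1.8 -1.895
vertex -3.56 -2.585 -1.568
vertex -3.676 -2.022 -2.583
endloop
endfacet
facet normal 0.612 -0.093 -0.785
outer loop
vertex -2.76 -1.8 -1.895
vertex -3.676 -2.022 -2.583
vertex -3.313 -0.923 -2.43
endloop
endfacet
facet normal 0.878 0.367 -0.307
outer loop
vertex -2.76 -1.8 -1.895
vertex -3.313 -0.923 -2.43
vertex -2.973 -0.807 -1.319
endloop
endfacet
facet normal 0.949 0.022 0.313
outer loop
vertex -2.76 -1.8 -1.895
vertex -2.973 -0.807 -1.319
vertex -3.125 -1.835 -0.787
endloop
endfacet
facet normal 0.158 -0.755 0.637
outer loop
vertex -3.56 -2.585 -1.568
vertex -3.125 -1.835 -0.787
vertex -4.267 -2.077 -0.79
endloop
endfacet
facet normal -0.179 -0.869 -0.462
outer loop
vertex -3.676 -2.022 -2.583
vertex -3.56 -2.585 -1.568
vertex -4.607 -2.193 -1.901
endloop
endfacet
facet normal -0.029 0.147 -0.989
outer loop
vertex -3.313 -0.923 -2.43
vertex -3.676 -2.022 -2.583
vertex -4.455 -1.165 -2.433
endloop
endfacet
facet normal 0.402 0.890 -0.216
outer loop
vertex -2.973 -0.807 -1.319
vertex -3.313 -0.923 -2.43
vertex -4.02 -0.415 -1.652
endloop
endfacet
facet normal 0.517 0.332 0.789
outer loop
vertex -3.125 -1.835 -0.787
vertex -2.973 -0.807 -1.319
vertex -3.904 -0.978 -0.637
endloop
endfacet

endsolid
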